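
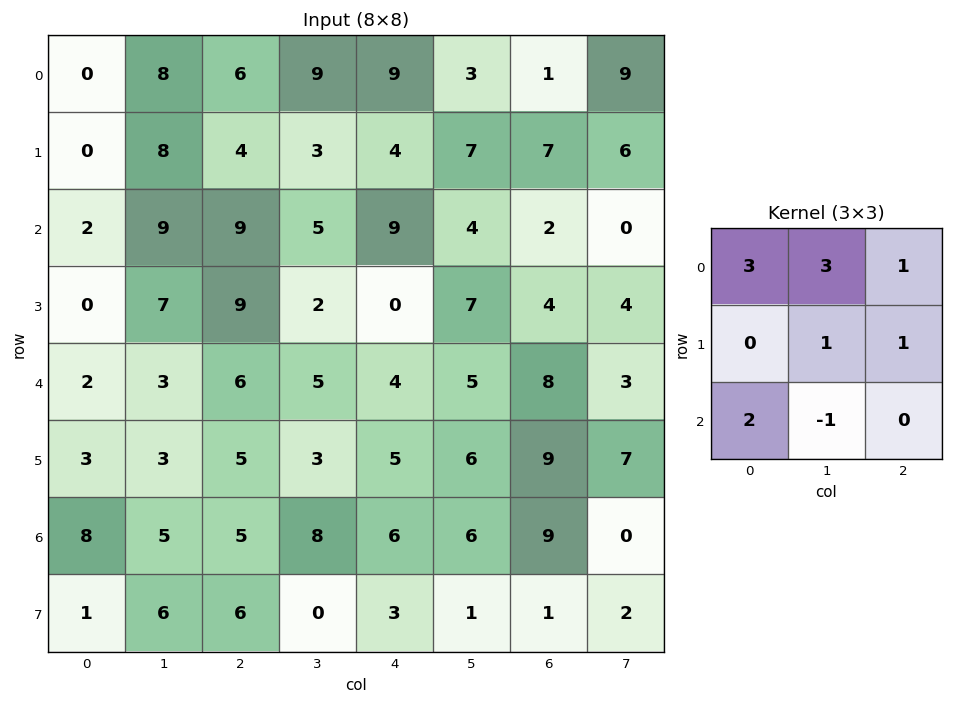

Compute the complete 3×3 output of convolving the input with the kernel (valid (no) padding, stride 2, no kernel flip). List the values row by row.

37 74 65
59 60 55
40 47 56

Output[0,0]: The receptive field on the input at this output position is [0 8 6 / 0 8 4 / 2 9 9]. Elementwise product with the kernel and sum: 0·3 + 8·3 + 6·1 + 8·1 + 4·1 + 2·2 + 9·-1.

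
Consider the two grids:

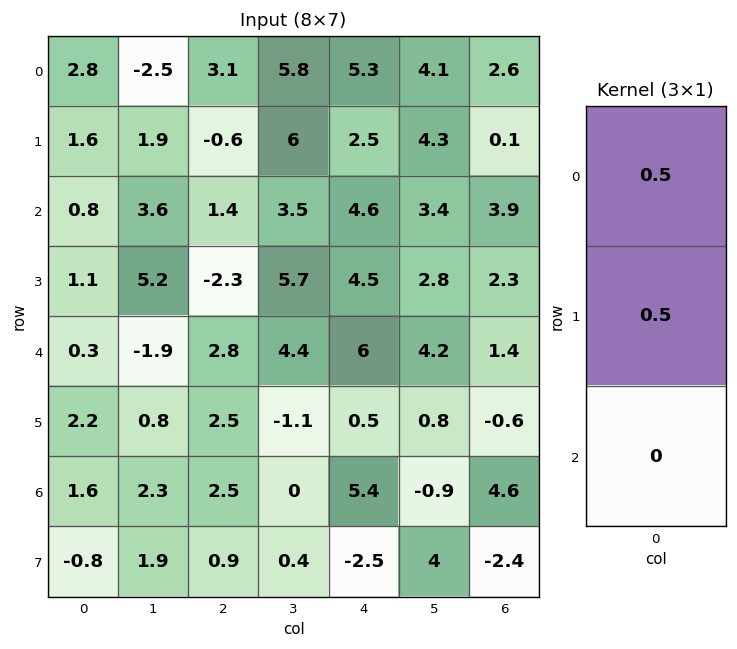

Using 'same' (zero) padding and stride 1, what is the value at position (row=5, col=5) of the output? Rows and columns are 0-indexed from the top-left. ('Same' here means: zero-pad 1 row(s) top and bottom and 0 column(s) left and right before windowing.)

The receptive field on the zero-padded input at this output position is [4.2 / 0.8 / -0.9]. Elementwise product with the kernel and sum: 4.2·0.5 + 0.8·0.5.

2.5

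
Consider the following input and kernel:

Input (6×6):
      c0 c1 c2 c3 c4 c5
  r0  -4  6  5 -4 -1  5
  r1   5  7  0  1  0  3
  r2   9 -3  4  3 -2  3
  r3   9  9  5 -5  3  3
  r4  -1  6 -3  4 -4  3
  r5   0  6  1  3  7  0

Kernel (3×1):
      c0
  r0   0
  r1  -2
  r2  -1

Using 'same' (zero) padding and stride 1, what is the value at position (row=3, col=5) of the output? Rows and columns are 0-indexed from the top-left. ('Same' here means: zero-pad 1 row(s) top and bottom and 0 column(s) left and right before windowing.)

-9

The receptive field on the zero-padded input at this output position is [3 / 3 / 3]. Elementwise product with the kernel and sum: 3·-2 + 3·-1.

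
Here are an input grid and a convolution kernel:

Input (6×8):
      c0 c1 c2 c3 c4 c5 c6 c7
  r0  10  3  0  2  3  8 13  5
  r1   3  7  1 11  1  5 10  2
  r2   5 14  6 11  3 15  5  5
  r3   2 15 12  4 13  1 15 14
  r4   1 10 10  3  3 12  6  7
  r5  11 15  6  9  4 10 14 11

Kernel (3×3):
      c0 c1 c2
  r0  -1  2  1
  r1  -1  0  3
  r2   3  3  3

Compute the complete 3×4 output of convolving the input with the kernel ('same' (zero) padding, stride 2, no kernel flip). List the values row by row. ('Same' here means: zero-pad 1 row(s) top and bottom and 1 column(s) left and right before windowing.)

Output[0,0]: The receptive field on the zero-padded input at this output position is [0 0 0 / 0 10 3 / 0 3 7]. Elementwise product with the kernel and sum: 0·-1 + 0·2 + 0·1 + 0·-1 + 3·3 + 0·3 + 3·3 + 7·3.
Output[0,1]: The receptive field on the zero-padded input at this output position is [0 0 0 / 3 0 2 / 7 1 11]. Elementwise product with the kernel and sum: 0·-1 + 0·2 + 0·1 + 3·-1 + 2·3 + 7·3 + 1·3 + 11·3.

39 60 73 58
106 118 84 107
127 102 125 157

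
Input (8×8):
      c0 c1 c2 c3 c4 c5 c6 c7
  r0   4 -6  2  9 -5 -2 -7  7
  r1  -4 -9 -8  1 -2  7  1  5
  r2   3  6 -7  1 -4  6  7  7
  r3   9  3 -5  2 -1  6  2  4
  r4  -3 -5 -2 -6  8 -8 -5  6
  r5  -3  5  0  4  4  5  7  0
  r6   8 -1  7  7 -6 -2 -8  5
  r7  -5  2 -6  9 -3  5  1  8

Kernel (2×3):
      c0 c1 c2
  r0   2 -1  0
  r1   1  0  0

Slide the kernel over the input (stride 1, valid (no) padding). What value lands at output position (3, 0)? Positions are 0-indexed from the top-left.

12

The receptive field on the input at this output position is [9 3 -5 / -3 -5 -2]. Elementwise product with the kernel and sum: 9·2 + 3·-1 + -3·1.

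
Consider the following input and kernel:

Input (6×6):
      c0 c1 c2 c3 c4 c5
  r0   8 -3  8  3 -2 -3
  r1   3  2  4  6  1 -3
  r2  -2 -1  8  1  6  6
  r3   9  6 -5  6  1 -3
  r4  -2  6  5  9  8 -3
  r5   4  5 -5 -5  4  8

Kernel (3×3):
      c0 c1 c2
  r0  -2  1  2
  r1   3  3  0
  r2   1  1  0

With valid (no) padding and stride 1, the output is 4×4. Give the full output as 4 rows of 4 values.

Output[0,0]: The receptive field on the input at this output position is [8 -3 8 / 3 2 4 / -2 -1 8]. Elementwise product with the kernel and sum: 8·-2 + -3·1 + 8·2 + 3·3 + 2·3 + -2·1 + -1·1.

9 45 22 14
10 34 28 11
68 26 14 54
-1 28 50 33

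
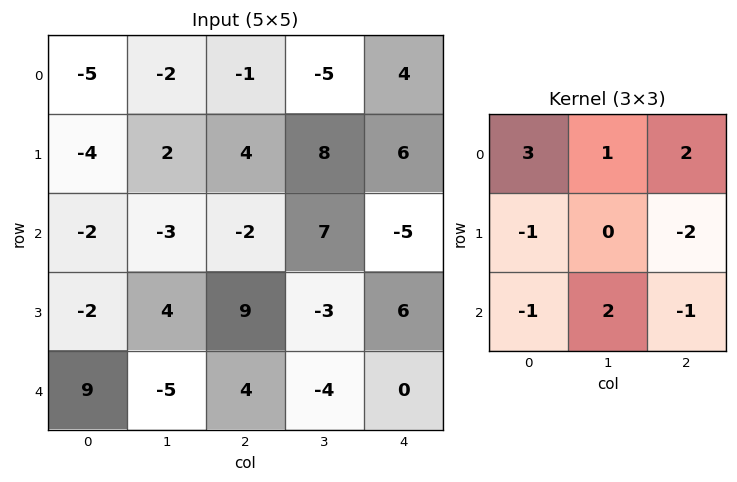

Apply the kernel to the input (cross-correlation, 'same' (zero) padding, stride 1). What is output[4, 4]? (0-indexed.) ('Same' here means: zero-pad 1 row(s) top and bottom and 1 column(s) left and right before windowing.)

1

The receptive field on the zero-padded input at this output position is [-3 6 0 / -4 0 0 / 0 0 0]. Elementwise product with the kernel and sum: -3·3 + 6·1 + 0·2 + -4·-1 + 0·-2 + 0·-1 + 0·2 + 0·-1.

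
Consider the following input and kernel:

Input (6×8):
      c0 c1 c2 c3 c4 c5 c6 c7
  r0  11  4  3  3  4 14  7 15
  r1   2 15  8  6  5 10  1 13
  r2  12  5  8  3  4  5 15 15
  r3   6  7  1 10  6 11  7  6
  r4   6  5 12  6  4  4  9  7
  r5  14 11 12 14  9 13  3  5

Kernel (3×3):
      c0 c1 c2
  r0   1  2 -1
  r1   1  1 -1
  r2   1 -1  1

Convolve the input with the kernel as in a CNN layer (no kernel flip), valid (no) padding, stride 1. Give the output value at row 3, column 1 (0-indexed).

The receptive field on the input at this output position is [7 1 10 / 5 12 6 / 11 12 14]. Elementwise product with the kernel and sum: 7·1 + 1·2 + 10·-1 + 5·1 + 12·1 + 6·-1 + 11·1 + 12·-1 + 14·1.

23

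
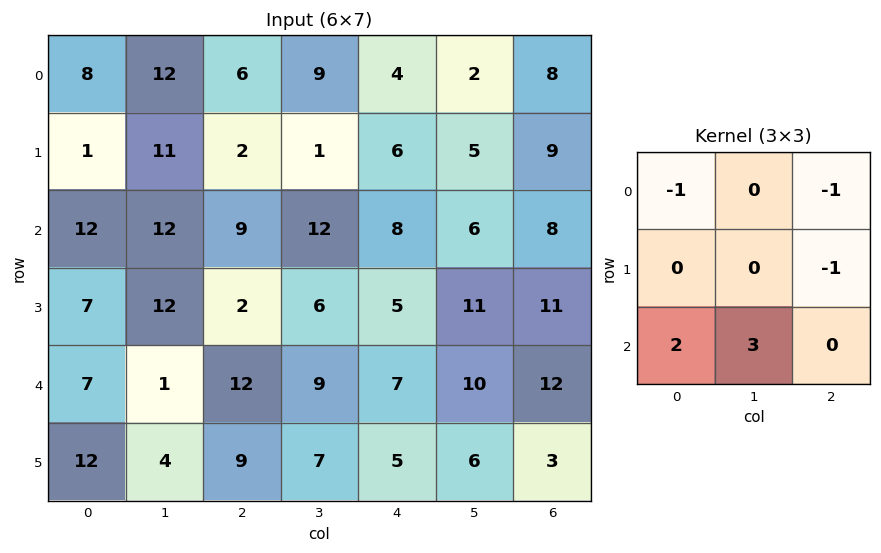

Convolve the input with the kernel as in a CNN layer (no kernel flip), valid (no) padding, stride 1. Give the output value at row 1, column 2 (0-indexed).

The receptive field on the input at this output position is [2 1 6 / 9 12 8 / 2 6 5]. Elementwise product with the kernel and sum: 2·-1 + 6·-1 + 8·-1 + 2·2 + 6·3.

6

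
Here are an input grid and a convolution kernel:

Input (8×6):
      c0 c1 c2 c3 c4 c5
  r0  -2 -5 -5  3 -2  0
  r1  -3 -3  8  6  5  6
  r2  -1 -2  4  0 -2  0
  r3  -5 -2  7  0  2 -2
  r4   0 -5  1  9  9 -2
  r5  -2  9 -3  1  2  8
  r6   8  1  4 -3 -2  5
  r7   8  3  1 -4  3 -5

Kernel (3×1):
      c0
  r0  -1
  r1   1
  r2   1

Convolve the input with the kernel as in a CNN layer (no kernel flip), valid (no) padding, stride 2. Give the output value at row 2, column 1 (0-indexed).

The receptive field on the input at this output position is [1 / -3 / 4]. Elementwise product with the kernel and sum: 1·-1 + -3·1 + 4·1.

0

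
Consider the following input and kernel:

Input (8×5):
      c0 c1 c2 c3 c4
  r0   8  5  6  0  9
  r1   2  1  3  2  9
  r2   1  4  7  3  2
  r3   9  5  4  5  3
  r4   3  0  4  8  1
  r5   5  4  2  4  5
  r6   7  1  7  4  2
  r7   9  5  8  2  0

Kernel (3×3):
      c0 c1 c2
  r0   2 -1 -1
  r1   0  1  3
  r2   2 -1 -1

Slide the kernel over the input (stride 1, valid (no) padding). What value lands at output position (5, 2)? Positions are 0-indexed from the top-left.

19

The receptive field on the input at this output position is [2 4 5 / 7 4 2 / 8 2 0]. Elementwise product with the kernel and sum: 2·2 + 4·-1 + 5·-1 + 4·1 + 2·3 + 8·2 + 2·-1 + 0·-1.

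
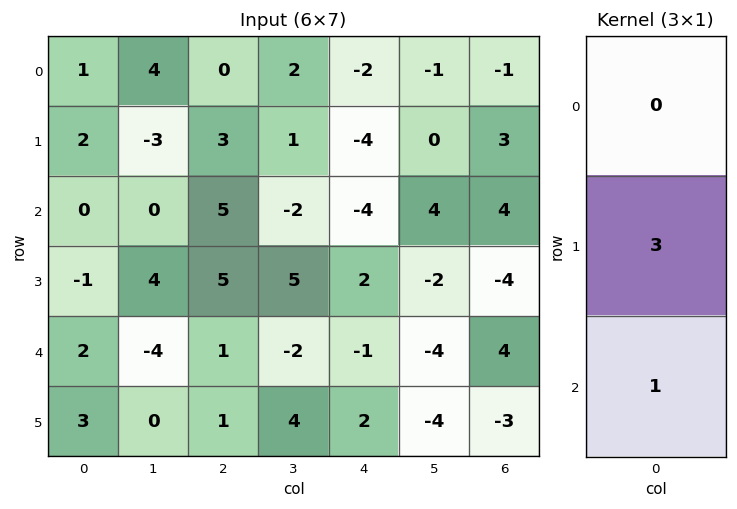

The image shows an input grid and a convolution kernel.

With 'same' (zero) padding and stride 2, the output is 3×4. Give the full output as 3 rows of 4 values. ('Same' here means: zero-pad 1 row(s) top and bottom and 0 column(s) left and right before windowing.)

5 3 -10 0
-1 20 -10 8
9 4 -1 9

Output[0,0]: The receptive field on the zero-padded input at this output position is [0 / 1 / 2]. Elementwise product with the kernel and sum: 1·3 + 2·1.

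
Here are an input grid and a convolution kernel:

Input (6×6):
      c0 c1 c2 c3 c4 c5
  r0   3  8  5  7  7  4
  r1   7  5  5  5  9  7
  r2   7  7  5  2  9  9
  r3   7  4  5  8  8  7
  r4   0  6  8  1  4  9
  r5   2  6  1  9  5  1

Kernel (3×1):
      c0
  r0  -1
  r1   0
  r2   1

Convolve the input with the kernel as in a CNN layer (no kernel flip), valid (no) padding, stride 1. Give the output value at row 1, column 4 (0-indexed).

-1

The receptive field on the input at this output position is [9 / 9 / 8]. Elementwise product with the kernel and sum: 9·-1 + 8·1.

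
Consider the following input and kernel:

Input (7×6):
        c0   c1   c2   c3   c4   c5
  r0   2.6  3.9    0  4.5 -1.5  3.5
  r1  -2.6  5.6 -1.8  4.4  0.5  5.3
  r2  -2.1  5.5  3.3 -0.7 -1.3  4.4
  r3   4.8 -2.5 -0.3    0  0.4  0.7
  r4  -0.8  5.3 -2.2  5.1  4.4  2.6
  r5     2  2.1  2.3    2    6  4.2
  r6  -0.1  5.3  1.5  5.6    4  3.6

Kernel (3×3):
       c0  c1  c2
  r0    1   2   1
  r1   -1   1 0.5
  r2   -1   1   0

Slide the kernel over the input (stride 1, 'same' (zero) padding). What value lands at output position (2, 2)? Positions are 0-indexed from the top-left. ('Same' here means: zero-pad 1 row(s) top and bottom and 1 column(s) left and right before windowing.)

6.05

The receptive field on the zero-padded input at this output position is [5.6 -1.8 4.4 / 5.5 3.3 -0.7 / -2.5 -0.3 0]. Elementwise product with the kernel and sum: 5.6·1 + -1.8·2 + 4.4·1 + 5.5·-1 + 3.3·1 + -0.7·0.5 + -2.5·-1 + -0.3·1.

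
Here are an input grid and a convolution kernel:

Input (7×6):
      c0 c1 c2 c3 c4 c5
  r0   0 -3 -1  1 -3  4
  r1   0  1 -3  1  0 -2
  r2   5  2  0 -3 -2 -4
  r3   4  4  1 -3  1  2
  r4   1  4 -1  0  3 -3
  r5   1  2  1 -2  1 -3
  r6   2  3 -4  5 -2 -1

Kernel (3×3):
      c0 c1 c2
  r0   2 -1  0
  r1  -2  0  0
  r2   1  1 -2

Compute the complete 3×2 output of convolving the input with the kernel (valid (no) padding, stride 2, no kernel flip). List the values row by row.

10 4
7 -6
9 1

Output[0,0]: The receptive field on the input at this output position is [0 -3 -1 / 0 1 -3 / 5 2 0]. Elementwise product with the kernel and sum: 0·2 + -3·-1 + 0·-2 + 5·1 + 2·1 + 0·-2.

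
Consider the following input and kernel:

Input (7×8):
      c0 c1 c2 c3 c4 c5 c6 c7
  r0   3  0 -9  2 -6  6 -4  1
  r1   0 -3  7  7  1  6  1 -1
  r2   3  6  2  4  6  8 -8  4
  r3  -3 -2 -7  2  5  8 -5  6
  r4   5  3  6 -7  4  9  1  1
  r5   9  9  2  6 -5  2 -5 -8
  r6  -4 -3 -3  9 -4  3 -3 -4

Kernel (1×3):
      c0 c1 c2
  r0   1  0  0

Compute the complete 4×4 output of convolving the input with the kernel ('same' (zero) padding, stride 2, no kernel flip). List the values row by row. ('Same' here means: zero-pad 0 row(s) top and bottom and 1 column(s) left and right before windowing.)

0 0 2 6
0 6 4 8
0 3 -7 9
0 -3 9 3

Output[0,0]: The receptive field on the zero-padded input at this output position is [0 3 0]. Elementwise product with the kernel and sum: 0·1.
Output[0,1]: The receptive field on the zero-padded input at this output position is [0 -9 2]. Elementwise product with the kernel and sum: 0·1.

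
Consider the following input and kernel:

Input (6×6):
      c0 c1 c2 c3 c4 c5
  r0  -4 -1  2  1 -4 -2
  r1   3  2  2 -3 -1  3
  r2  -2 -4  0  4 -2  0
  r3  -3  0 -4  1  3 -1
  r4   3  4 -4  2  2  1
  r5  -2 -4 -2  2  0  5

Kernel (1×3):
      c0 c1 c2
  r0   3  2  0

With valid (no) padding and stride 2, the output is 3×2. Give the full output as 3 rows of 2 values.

-14 8
-14 8
17 -8

Output[0,0]: The receptive field on the input at this output position is [-4 -1 2]. Elementwise product with the kernel and sum: -4·3 + -1·2.
Output[0,1]: The receptive field on the input at this output position is [2 1 -4]. Elementwise product with the kernel and sum: 2·3 + 1·2.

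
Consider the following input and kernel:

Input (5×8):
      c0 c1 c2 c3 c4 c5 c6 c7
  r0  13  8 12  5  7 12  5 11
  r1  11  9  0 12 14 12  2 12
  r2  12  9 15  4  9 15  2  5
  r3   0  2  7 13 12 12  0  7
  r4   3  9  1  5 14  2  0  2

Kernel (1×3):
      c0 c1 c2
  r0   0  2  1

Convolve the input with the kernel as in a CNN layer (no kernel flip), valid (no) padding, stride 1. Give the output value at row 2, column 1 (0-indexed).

The receptive field on the input at this output position is [9 15 4]. Elementwise product with the kernel and sum: 15·2 + 4·1.

34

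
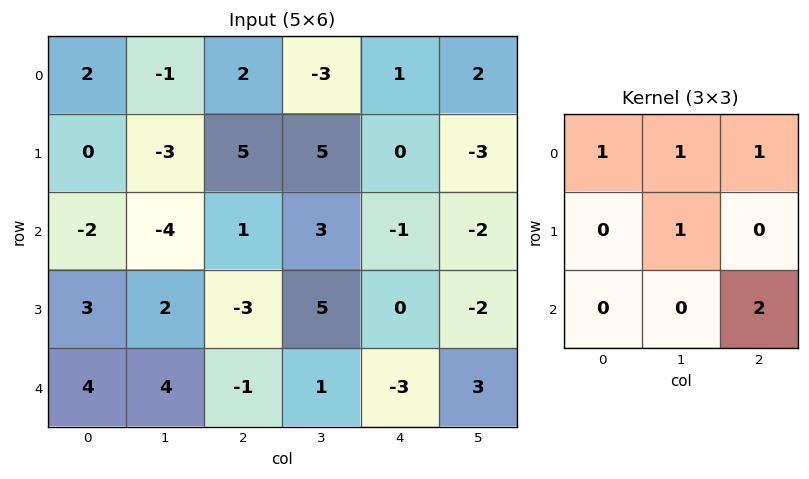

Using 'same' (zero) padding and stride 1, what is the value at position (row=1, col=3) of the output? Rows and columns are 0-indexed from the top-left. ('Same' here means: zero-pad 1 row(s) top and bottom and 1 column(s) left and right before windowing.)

The receptive field on the zero-padded input at this output position is [2 -3 1 / 5 5 0 / 1 3 -1]. Elementwise product with the kernel and sum: 2·1 + -3·1 + 1·1 + 5·1 + -1·2.

3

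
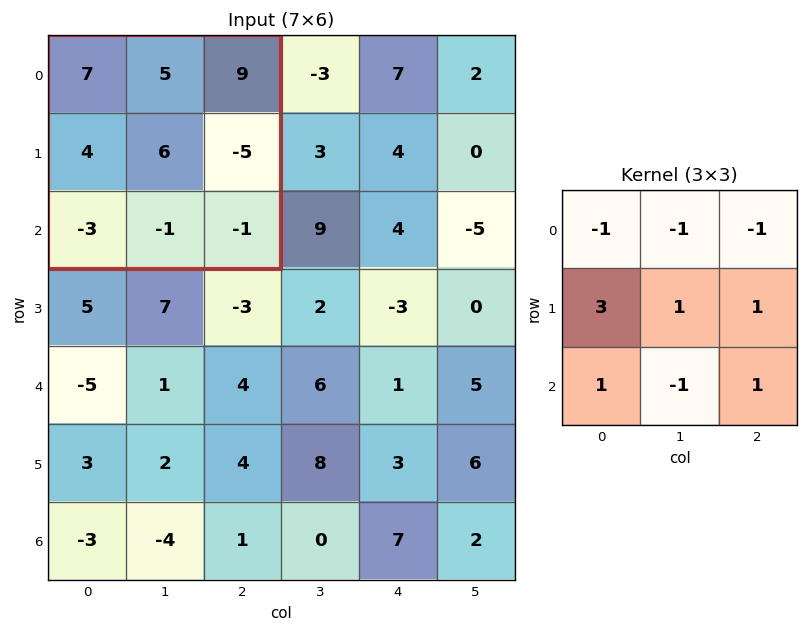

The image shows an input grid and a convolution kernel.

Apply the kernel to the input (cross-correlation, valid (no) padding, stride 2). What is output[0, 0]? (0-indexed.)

The receptive field on the input at this output position is [7 5 9 / 4 6 -5 / -3 -1 -1]. Elementwise product with the kernel and sum: 7·-1 + 5·-1 + 9·-1 + 4·3 + 6·1 + -5·1 + -3·1 + -1·-1 + -1·1.

-11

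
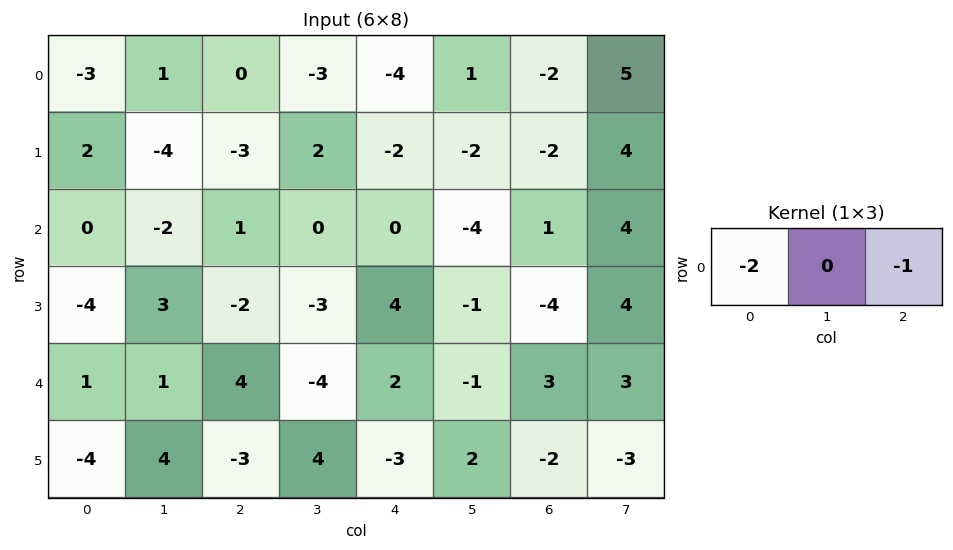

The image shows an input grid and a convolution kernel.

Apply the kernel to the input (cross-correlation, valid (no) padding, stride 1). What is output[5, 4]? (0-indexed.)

The receptive field on the input at this output position is [-3 2 -2]. Elementwise product with the kernel and sum: -3·-2 + -2·-1.

8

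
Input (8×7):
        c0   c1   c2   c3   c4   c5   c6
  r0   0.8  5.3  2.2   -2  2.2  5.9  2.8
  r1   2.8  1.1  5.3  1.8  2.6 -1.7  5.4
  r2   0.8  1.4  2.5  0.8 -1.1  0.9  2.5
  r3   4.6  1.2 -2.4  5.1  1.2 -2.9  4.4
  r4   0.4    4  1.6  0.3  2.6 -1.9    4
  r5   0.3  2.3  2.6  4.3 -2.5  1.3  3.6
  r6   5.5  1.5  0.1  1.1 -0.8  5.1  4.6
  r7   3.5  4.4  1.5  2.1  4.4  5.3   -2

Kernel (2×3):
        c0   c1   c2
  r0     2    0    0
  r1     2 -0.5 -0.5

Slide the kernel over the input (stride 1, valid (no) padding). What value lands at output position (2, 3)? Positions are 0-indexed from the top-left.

12.65

The receptive field on the input at this output position is [0.8 -1.1 0.9 / 5.1 1.2 -2.9]. Elementwise product with the kernel and sum: 0.8·2 + 5.1·2 + 1.2·-0.5 + -2.9·-0.5.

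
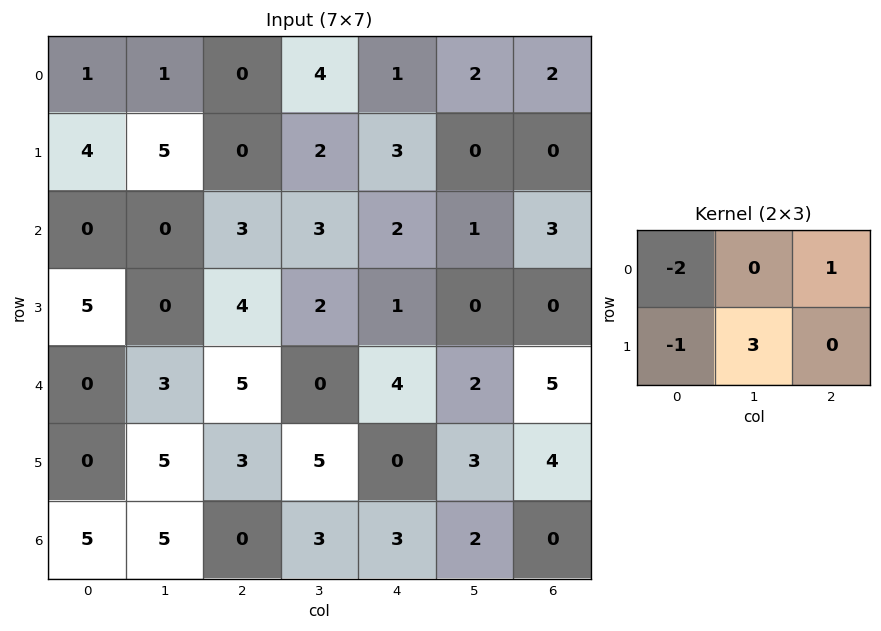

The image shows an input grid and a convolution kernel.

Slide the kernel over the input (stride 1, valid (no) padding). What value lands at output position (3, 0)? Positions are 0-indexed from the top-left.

The receptive field on the input at this output position is [5 0 4 / 0 3 5]. Elementwise product with the kernel and sum: 5·-2 + 4·1 + 0·-1 + 3·3.

3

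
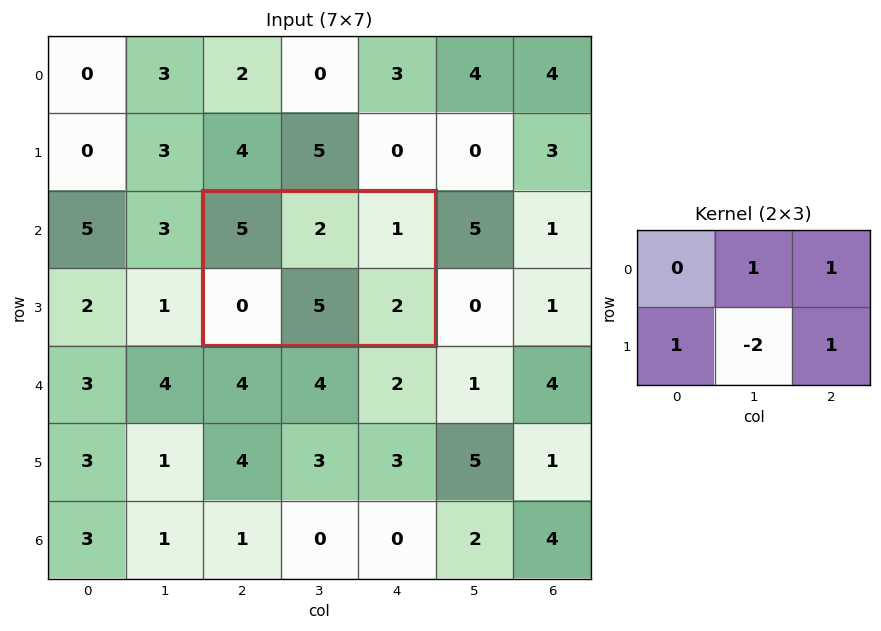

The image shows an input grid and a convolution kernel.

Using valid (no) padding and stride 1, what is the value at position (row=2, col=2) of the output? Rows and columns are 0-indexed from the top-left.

The receptive field on the input at this output position is [5 2 1 / 0 5 2]. Elementwise product with the kernel and sum: 2·1 + 1·1 + 0·1 + 5·-2 + 2·1.

-5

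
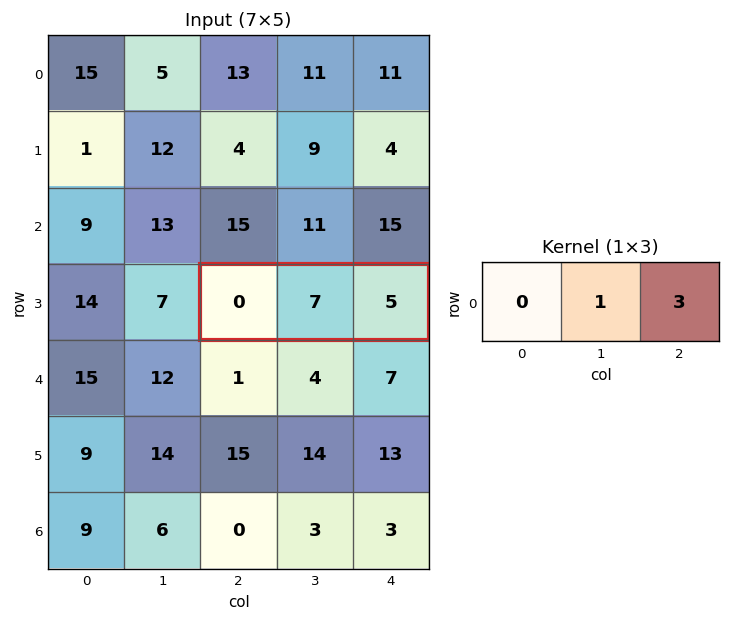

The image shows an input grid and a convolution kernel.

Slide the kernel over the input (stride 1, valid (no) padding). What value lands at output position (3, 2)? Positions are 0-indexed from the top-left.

The receptive field on the input at this output position is [0 7 5]. Elementwise product with the kernel and sum: 7·1 + 5·3.

22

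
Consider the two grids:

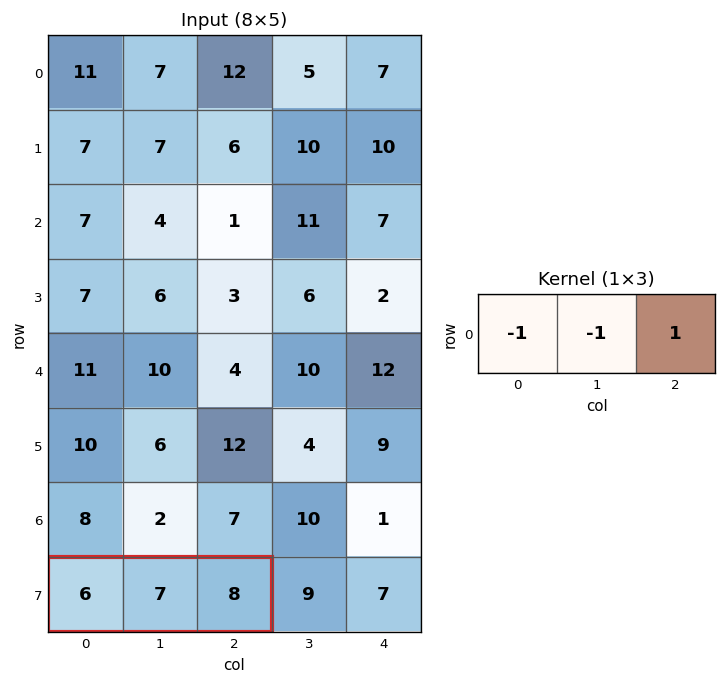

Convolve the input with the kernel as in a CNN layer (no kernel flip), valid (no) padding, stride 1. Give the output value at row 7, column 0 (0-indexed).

The receptive field on the input at this output position is [6 7 8]. Elementwise product with the kernel and sum: 6·-1 + 7·-1 + 8·1.

-5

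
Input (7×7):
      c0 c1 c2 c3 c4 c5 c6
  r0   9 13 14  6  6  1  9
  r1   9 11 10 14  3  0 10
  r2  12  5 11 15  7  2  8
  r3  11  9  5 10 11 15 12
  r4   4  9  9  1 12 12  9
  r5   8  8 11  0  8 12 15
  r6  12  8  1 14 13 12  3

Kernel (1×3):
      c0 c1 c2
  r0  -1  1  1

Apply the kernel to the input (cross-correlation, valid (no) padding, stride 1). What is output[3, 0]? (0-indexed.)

3

The receptive field on the input at this output position is [11 9 5]. Elementwise product with the kernel and sum: 11·-1 + 9·1 + 5·1.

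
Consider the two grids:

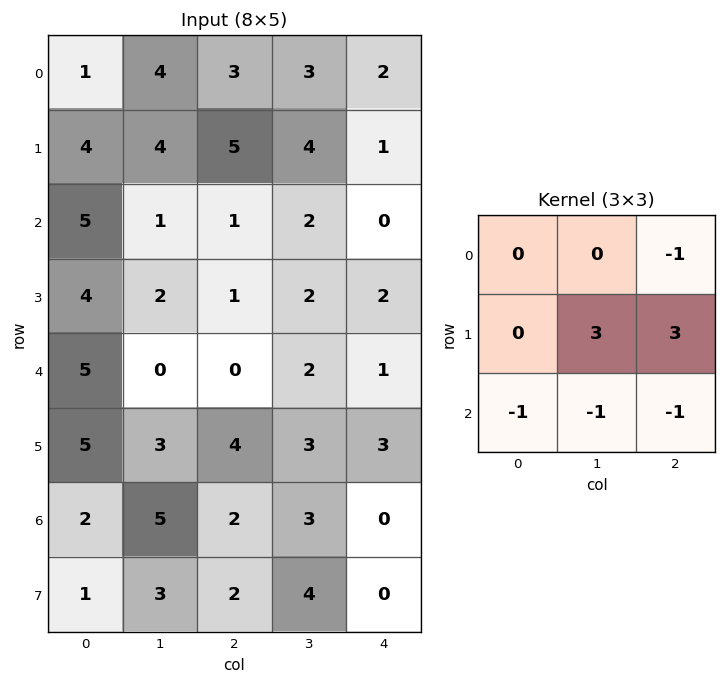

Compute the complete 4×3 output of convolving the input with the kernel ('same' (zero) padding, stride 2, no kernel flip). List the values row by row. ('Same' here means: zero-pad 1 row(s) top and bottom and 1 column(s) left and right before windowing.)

7 5 1
8 0 -4
5 -6 -3
14 3 -4

Output[0,0]: The receptive field on the zero-padded input at this output position is [0 0 0 / 0 1 4 / 0 4 4]. Elementwise product with the kernel and sum: 0·-1 + 1·3 + 4·3 + 0·-1 + 4·-1 + 4·-1.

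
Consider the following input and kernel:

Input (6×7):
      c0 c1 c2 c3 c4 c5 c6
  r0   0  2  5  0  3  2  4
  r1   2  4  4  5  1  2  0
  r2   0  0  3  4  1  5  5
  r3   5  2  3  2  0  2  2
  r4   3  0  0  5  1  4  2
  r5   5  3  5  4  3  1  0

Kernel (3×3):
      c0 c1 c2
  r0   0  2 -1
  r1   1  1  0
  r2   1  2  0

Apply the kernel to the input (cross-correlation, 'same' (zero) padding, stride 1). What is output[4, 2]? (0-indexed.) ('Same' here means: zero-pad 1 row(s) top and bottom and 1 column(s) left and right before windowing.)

17

The receptive field on the zero-padded input at this output position is [2 3 2 / 0 0 5 / 3 5 4]. Elementwise product with the kernel and sum: 3·2 + 2·-1 + 0·1 + 0·1 + 3·1 + 5·2.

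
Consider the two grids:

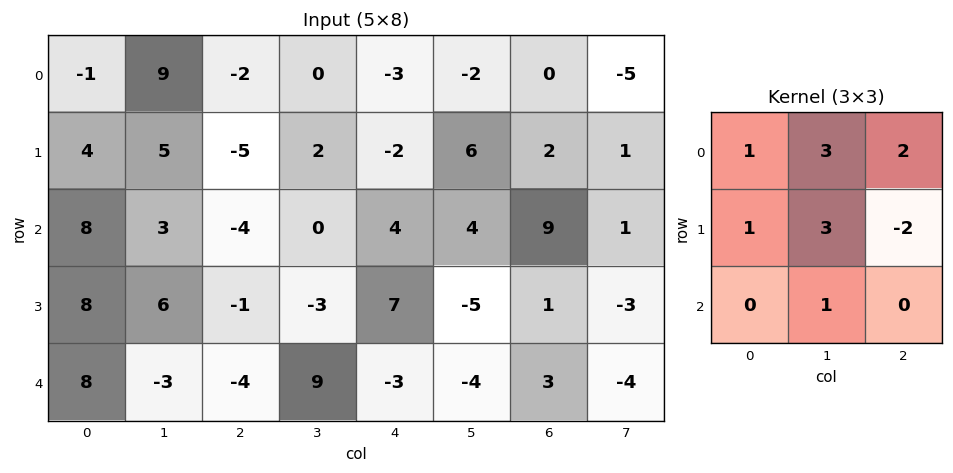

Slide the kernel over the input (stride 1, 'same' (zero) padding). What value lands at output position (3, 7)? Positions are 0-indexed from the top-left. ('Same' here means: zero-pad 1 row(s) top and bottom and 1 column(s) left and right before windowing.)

0

The receptive field on the zero-padded input at this output position is [9 1 0 / 1 -3 0 / 3 -4 0]. Elementwise product with the kernel and sum: 9·1 + 1·3 + 0·2 + 1·1 + -3·3 + 0·-2 + -4·1.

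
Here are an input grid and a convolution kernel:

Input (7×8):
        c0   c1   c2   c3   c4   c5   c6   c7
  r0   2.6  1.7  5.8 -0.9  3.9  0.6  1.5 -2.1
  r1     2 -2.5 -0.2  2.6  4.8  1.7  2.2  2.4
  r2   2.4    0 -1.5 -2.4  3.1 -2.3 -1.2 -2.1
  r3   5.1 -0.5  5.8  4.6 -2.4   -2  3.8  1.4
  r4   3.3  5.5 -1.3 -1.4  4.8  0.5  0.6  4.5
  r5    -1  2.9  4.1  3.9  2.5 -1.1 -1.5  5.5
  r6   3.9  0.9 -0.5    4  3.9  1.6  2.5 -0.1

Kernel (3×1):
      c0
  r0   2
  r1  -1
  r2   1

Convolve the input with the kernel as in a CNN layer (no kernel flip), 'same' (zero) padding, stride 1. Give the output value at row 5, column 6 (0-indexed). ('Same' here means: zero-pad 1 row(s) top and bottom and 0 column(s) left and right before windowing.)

The receptive field on the zero-padded input at this output position is [0.6 / -1.5 / 2.5]. Elementwise product with the kernel and sum: 0.6·2 + -1.5·-1 + 2.5·1.

5.2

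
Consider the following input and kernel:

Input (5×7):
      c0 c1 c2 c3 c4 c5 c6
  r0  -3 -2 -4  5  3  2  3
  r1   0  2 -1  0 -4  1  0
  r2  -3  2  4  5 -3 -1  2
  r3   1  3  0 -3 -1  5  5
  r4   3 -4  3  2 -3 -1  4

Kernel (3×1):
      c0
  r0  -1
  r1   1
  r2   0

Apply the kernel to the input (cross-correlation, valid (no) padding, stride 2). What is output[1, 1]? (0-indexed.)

-4

The receptive field on the input at this output position is [4 / 0 / 3]. Elementwise product with the kernel and sum: 4·-1 + 0·1.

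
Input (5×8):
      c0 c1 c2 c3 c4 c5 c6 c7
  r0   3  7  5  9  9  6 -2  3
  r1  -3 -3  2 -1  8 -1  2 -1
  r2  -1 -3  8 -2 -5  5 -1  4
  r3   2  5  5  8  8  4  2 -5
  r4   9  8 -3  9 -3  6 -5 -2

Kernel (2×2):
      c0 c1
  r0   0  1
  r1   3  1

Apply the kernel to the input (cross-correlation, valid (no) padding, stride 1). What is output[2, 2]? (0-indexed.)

21

The receptive field on the input at this output position is [8 -2 / 5 8]. Elementwise product with the kernel and sum: -2·1 + 5·3 + 8·1.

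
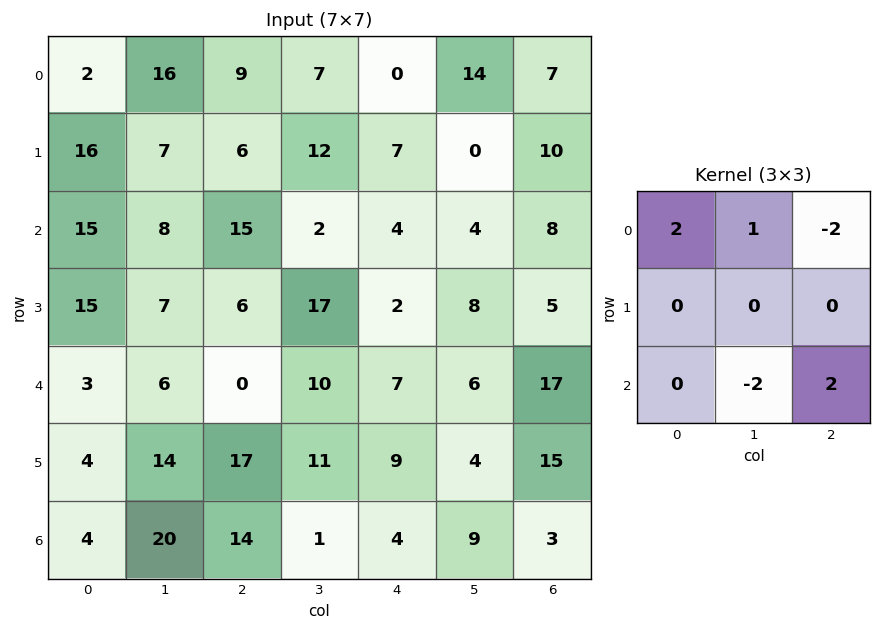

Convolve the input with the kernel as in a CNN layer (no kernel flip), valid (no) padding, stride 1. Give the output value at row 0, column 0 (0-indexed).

The receptive field on the input at this output position is [2 16 9 / 16 7 6 / 15 8 15]. Elementwise product with the kernel and sum: 2·2 + 16·1 + 9·-2 + 8·-2 + 15·2.

16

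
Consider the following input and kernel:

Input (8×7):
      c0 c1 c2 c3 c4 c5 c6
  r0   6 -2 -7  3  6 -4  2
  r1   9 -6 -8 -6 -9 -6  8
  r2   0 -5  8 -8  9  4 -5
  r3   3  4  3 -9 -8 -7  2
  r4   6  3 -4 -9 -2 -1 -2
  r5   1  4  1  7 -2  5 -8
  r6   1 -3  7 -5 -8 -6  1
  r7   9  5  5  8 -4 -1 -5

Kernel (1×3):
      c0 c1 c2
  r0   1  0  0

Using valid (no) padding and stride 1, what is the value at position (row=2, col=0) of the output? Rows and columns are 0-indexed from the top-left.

0

The receptive field on the input at this output position is [0 -5 8]. Elementwise product with the kernel and sum: 0·1.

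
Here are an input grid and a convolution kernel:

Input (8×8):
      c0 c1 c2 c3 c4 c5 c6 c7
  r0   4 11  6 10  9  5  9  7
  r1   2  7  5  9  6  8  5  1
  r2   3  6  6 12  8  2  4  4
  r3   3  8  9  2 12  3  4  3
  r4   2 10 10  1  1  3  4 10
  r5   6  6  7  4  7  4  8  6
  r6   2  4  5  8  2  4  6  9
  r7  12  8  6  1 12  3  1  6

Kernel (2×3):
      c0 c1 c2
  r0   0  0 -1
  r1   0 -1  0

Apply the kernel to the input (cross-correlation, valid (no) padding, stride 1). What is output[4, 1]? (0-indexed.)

-8

The receptive field on the input at this output position is [10 10 1 / 6 7 4]. Elementwise product with the kernel and sum: 1·-1 + 7·-1.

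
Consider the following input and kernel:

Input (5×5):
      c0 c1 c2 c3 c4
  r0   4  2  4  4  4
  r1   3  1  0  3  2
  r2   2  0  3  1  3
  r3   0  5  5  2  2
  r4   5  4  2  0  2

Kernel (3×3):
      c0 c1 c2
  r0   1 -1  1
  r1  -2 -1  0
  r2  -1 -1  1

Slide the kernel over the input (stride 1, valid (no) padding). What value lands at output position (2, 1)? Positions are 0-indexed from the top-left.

The receptive field on the input at this output position is [0 3 1 / 5 5 2 / 4 2 0]. Elementwise product with the kernel and sum: 0·1 + 3·-1 + 1·1 + 5·-2 + 5·-1 + 4·-1 + 2·-1 + 0·1.

-23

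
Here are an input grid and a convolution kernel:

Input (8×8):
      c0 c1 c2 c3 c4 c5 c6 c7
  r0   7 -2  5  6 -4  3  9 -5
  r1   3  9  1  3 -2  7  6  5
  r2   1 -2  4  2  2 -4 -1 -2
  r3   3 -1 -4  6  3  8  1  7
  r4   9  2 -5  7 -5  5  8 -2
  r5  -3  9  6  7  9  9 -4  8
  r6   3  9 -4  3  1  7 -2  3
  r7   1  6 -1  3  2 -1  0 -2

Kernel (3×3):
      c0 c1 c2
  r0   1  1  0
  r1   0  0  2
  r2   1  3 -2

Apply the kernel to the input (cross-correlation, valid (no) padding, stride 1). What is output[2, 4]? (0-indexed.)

The receptive field on the input at this output position is [2 -4 -1 / 3 8 1 / -5 5 8]. Elementwise product with the kernel and sum: 2·1 + -4·1 + 1·2 + -5·1 + 5·3 + 8·-2.

-6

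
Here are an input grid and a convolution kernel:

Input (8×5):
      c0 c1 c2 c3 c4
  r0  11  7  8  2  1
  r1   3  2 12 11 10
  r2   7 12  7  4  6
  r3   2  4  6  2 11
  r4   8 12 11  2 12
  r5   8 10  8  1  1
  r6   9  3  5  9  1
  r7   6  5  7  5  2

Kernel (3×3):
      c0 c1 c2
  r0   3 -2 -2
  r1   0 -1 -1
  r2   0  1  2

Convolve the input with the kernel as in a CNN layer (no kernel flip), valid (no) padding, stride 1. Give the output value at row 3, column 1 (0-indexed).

The receptive field on the input at this output position is [4 6 2 / 12 11 2 / 10 8 1]. Elementwise product with the kernel and sum: 4·3 + 6·-2 + 2·-2 + 11·-1 + 2·-1 + 8·1 + 1·2.

-7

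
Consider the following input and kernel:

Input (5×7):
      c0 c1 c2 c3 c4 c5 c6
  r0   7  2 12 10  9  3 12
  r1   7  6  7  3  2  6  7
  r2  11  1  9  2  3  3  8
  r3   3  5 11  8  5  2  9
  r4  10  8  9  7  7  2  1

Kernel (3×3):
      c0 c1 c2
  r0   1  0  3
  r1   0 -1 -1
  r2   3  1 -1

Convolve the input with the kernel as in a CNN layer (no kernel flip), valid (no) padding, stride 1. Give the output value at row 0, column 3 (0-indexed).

The receptive field on the input at this output position is [10 9 3 / 3 2 6 / 2 3 3]. Elementwise product with the kernel and sum: 10·1 + 3·3 + 2·-1 + 6·-1 + 2·3 + 3·1 + 3·-1.

17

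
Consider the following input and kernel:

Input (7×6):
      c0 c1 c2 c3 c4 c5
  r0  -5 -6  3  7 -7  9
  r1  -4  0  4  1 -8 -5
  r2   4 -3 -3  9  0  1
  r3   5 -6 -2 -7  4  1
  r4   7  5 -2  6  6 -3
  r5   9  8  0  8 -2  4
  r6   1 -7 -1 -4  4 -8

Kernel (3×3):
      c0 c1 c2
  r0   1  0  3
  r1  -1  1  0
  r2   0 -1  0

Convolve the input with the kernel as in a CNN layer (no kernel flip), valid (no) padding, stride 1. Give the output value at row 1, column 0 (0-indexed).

7

The receptive field on the input at this output position is [-4 0 4 / 4 -3 -3 / 5 -6 -2]. Elementwise product with the kernel and sum: -4·1 + 4·3 + 4·-1 + -3·1 + -6·-1.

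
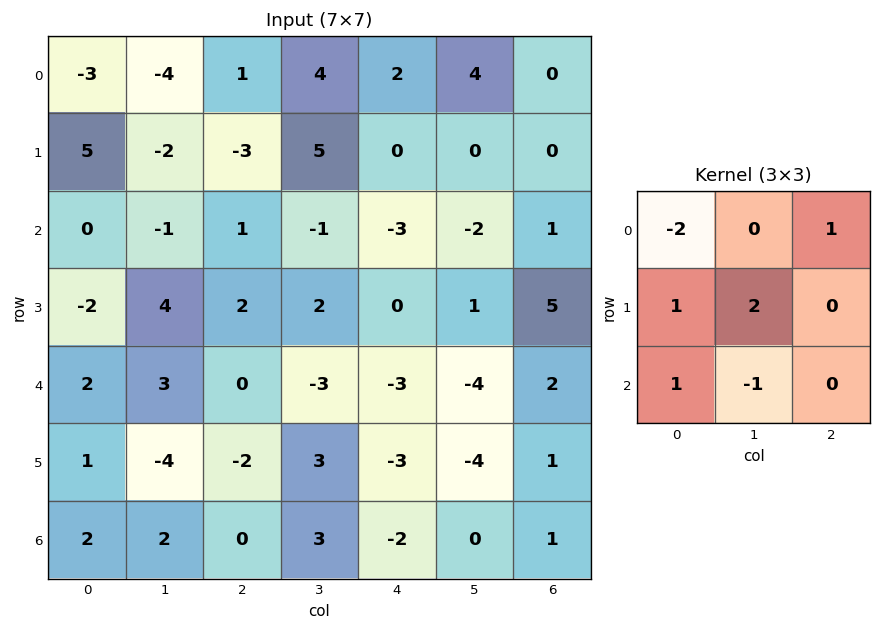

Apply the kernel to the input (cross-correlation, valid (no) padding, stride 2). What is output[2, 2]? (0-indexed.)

The receptive field on the input at this output position is [-3 -4 2 / -3 -4 1 / -2 0 1]. Elementwise product with the kernel and sum: -3·-2 + 2·1 + -3·1 + -4·2 + -2·1 + 0·-1.

-5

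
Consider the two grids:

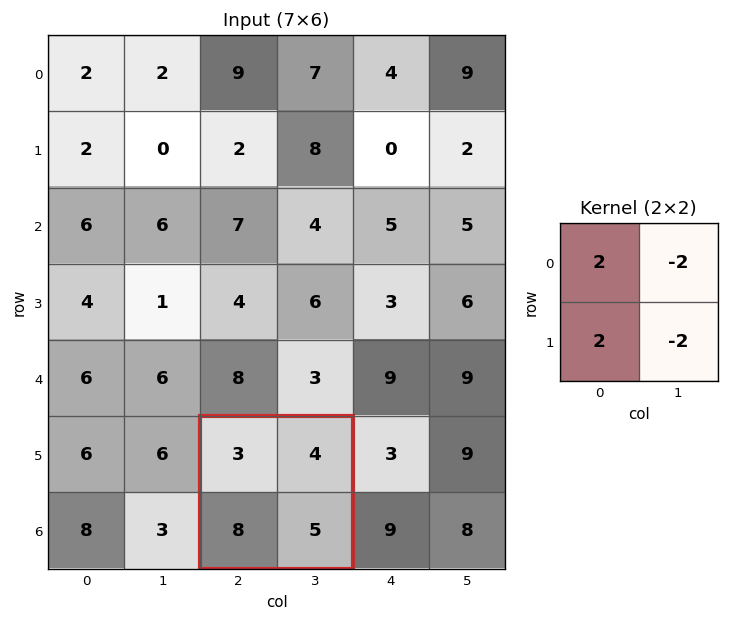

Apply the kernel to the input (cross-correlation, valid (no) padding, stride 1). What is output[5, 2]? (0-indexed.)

4

The receptive field on the input at this output position is [3 4 / 8 5]. Elementwise product with the kernel and sum: 3·2 + 4·-2 + 8·2 + 5·-2.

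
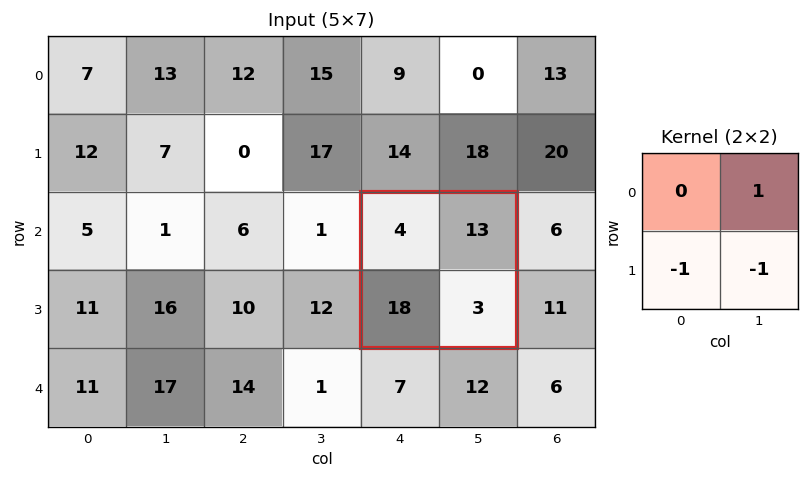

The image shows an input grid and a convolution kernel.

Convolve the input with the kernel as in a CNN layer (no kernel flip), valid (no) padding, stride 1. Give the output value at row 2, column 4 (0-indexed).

The receptive field on the input at this output position is [4 13 / 18 3]. Elementwise product with the kernel and sum: 13·1 + 18·-1 + 3·-1.

-8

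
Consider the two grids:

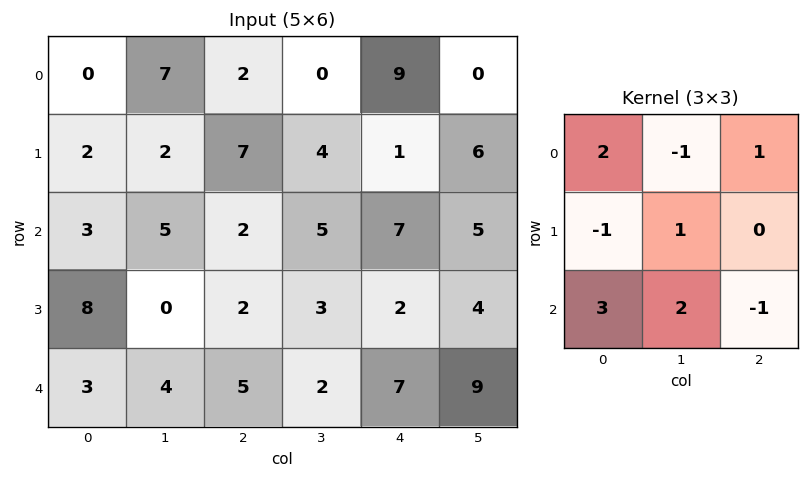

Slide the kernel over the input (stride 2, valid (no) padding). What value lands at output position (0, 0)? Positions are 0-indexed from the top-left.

12

The receptive field on the input at this output position is [0 7 2 / 2 2 7 / 3 5 2]. Elementwise product with the kernel and sum: 0·2 + 7·-1 + 2·1 + 2·-1 + 2·1 + 3·3 + 5·2 + 2·-1.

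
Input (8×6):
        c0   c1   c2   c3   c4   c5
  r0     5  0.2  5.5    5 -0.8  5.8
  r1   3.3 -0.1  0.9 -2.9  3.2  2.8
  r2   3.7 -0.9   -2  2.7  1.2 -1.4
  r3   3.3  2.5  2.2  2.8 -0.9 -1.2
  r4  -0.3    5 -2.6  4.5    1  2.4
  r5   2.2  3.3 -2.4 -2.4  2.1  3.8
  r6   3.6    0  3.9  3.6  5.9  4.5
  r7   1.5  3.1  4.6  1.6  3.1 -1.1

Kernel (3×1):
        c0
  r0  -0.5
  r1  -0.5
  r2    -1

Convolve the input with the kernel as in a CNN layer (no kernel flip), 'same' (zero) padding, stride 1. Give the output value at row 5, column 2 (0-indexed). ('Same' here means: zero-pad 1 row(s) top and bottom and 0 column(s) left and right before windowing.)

-1.4

The receptive field on the zero-padded input at this output position is [-2.6 / -2.4 / 3.9]. Elementwise product with the kernel and sum: -2.6·-0.5 + -2.4·-0.5 + 3.9·-1.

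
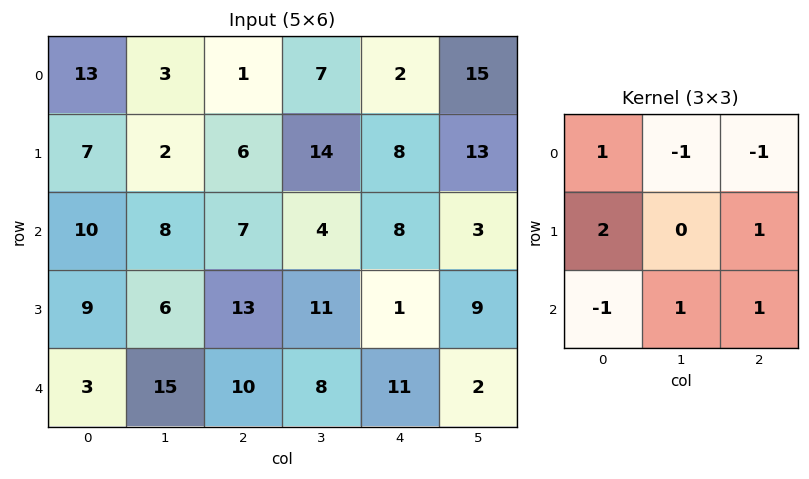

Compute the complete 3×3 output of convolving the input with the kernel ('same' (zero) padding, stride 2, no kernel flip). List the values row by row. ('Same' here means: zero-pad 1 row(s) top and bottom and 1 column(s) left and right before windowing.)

12 31 36
14 20 3
0 20 19

Output[0,0]: The receptive field on the zero-padded input at this output position is [0 0 0 / 0 13 3 / 0 7 2]. Elementwise product with the kernel and sum: 0·1 + 0·-1 + 0·-1 + 0·2 + 3·1 + 0·-1 + 7·1 + 2·1.
Output[0,1]: The receptive field on the zero-padded input at this output position is [0 0 0 / 3 1 7 / 2 6 14]. Elementwise product with the kernel and sum: 0·1 + 0·-1 + 0·-1 + 3·2 + 7·1 + 2·-1 + 6·1 + 14·1.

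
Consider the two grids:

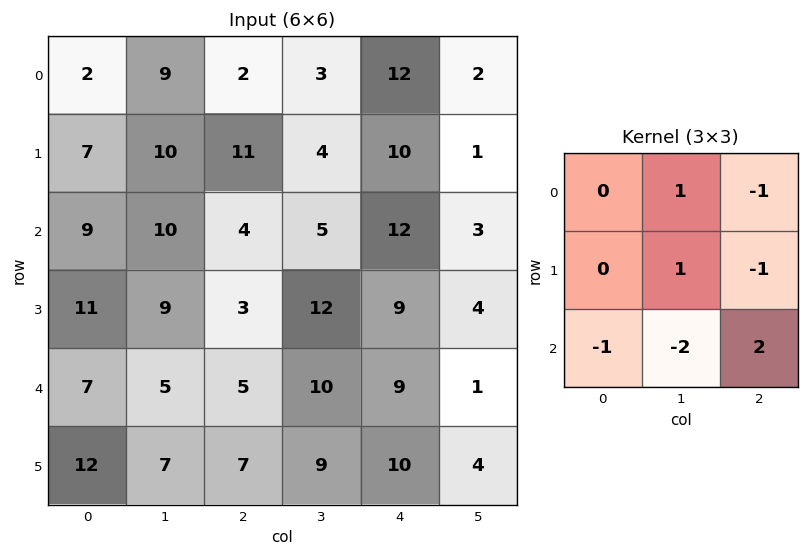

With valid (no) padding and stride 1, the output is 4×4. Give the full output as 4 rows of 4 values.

Output[0,0]: The receptive field on the input at this output position is [2 9 2 / 7 10 11 / 9 10 4]. Elementwise product with the kernel and sum: 9·1 + 2·-1 + 10·1 + 11·-1 + 9·-1 + 10·-2 + 4·2.
Output[0,1]: The receptive field on the input at this output position is [9 2 3 / 10 11 4 / 10 4 5]. Elementwise product with the kernel and sum: 2·1 + 3·-1 + 11·1 + 4·-1 + 10·-1 + 4·-2 + 5·2.

-15 -2 -5 -4
-18 15 -22 -4
5 -5 -11 -12
-6 -17 -1 -8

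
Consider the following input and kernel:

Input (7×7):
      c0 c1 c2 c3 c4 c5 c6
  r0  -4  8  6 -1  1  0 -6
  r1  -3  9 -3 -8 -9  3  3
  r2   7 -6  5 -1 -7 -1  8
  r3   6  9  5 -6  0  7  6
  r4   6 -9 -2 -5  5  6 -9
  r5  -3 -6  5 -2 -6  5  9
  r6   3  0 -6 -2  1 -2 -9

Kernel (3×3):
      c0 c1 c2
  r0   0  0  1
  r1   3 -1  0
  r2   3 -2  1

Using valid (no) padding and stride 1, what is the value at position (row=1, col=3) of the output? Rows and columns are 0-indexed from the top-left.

-4

The receptive field on the input at this output position is [-8 -9 3 / -1 -7 -1 / -6 0 7]. Elementwise product with the kernel and sum: 3·1 + -1·3 + -7·-1 + -6·3 + 0·-2 + 7·1.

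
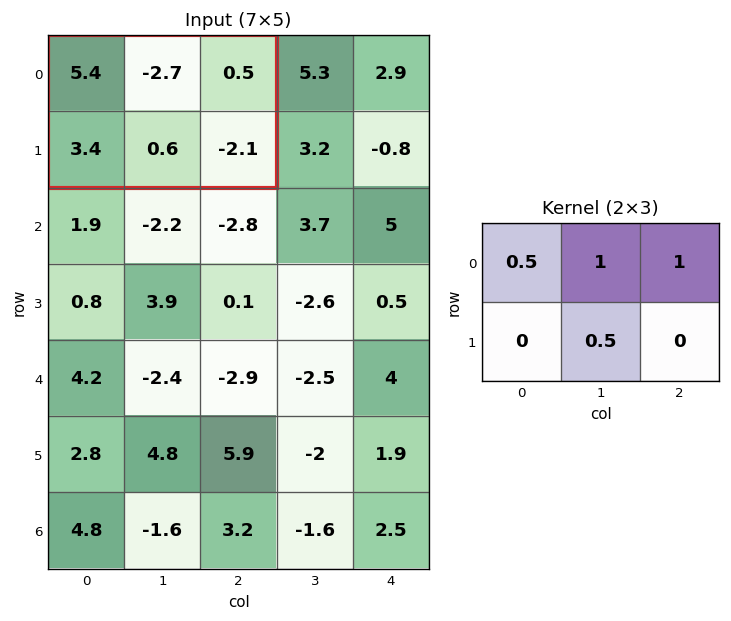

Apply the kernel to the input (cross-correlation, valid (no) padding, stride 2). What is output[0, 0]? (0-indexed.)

The receptive field on the input at this output position is [5.4 -2.7 0.5 / 3.4 0.6 -2.1]. Elementwise product with the kernel and sum: 5.4·0.5 + -2.7·1 + 0.5·1 + 0.6·0.5.

0.8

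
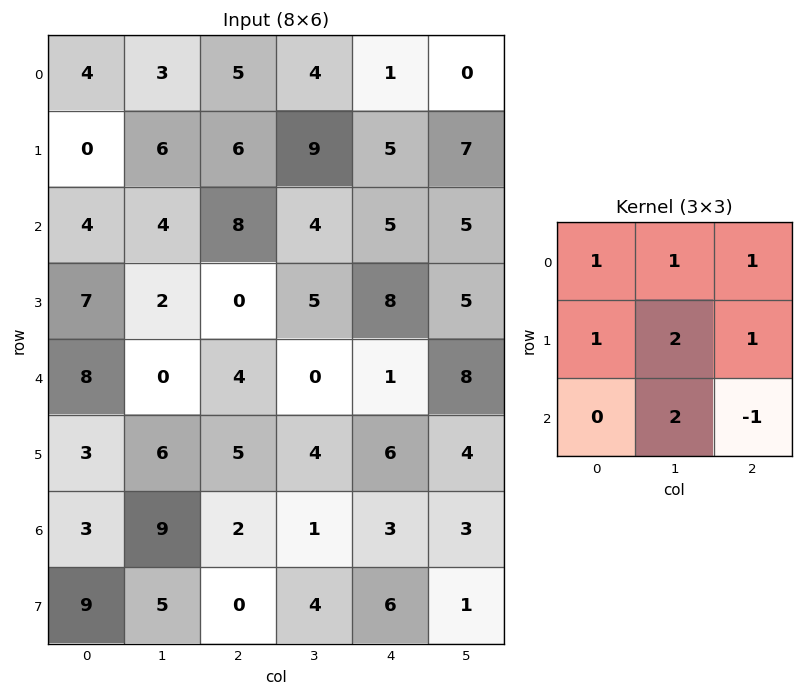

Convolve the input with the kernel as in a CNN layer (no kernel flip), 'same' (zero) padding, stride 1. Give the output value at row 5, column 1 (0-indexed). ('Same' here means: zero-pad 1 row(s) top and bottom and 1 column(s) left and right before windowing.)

The receptive field on the zero-padded input at this output position is [8 0 4 / 3 6 5 / 3 9 2]. Elementwise product with the kernel and sum: 8·1 + 0·1 + 4·1 + 3·1 + 6·2 + 5·1 + 9·2 + 2·-1.

48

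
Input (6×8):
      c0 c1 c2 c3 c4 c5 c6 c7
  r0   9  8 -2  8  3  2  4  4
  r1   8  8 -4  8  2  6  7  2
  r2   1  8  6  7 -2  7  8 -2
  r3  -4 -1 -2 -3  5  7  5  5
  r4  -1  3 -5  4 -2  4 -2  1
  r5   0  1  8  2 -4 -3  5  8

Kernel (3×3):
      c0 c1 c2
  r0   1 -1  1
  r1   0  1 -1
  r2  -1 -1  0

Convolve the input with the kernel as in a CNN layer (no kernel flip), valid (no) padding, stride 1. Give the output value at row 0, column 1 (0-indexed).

-8

The receptive field on the input at this output position is [8 -2 8 / 8 -4 8 / 8 6 7]. Elementwise product with the kernel and sum: 8·1 + -2·-1 + 8·1 + -4·1 + 8·-1 + 8·-1 + 6·-1.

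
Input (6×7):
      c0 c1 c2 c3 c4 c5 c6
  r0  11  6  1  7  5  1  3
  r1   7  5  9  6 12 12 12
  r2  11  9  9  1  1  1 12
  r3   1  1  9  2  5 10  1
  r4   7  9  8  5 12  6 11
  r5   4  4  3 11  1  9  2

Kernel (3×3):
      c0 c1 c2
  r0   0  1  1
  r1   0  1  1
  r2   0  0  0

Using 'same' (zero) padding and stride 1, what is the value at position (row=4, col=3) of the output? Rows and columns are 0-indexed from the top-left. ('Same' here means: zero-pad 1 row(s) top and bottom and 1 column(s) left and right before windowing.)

The receptive field on the zero-padded input at this output position is [9 2 5 / 8 5 12 / 3 11 1]. Elementwise product with the kernel and sum: 2·1 + 5·1 + 5·1 + 12·1.

24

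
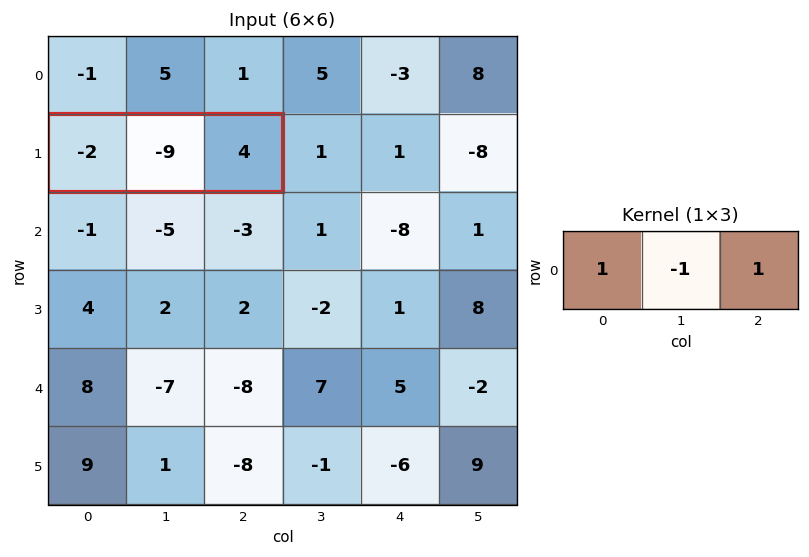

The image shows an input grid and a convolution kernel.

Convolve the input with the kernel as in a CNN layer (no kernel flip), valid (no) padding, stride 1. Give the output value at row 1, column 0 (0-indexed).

The receptive field on the input at this output position is [-2 -9 4]. Elementwise product with the kernel and sum: -2·1 + -9·-1 + 4·1.

11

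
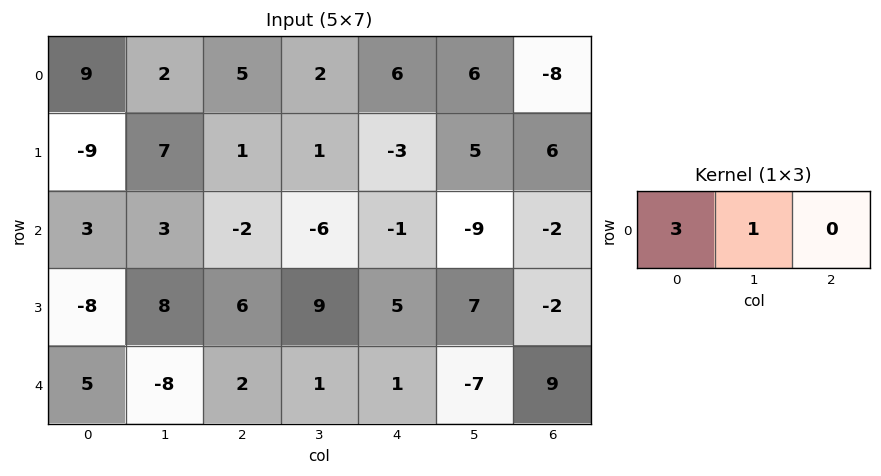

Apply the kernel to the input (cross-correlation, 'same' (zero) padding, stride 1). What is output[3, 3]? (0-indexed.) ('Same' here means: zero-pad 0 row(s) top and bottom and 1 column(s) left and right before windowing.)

27

The receptive field on the zero-padded input at this output position is [6 9 5]. Elementwise product with the kernel and sum: 6·3 + 9·1.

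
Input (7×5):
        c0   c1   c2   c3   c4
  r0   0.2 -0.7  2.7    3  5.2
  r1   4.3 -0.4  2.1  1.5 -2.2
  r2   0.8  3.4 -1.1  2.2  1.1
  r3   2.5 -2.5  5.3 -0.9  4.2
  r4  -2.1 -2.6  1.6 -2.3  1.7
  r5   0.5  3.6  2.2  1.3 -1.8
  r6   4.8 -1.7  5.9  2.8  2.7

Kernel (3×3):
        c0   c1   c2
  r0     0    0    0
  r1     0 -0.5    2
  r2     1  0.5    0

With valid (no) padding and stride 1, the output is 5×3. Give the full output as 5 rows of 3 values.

6.9 4.8 -5.15
-2.65 5.1 5.95
8.45 -6.25 9.3
6.8 -0.7 7.4
6.55 2.75 3.05

Output[0,0]: The receptive field on the input at this output position is [0.2 -0.7 2.7 / 4.3 -0.4 2.1 / 0.8 3.4 -1.1]. Elementwise product with the kernel and sum: -0.4·-0.5 + 2.1·2 + 0.8·1 + 3.4·0.5.
Output[0,1]: The receptive field on the input at this output position is [-0.7 2.7 3 / -0.4 2.1 1.5 / 3.4 -1.1 2.2]. Elementwise product with the kernel and sum: 2.1·-0.5 + 1.5·2 + 3.4·1 + -1.1·0.5.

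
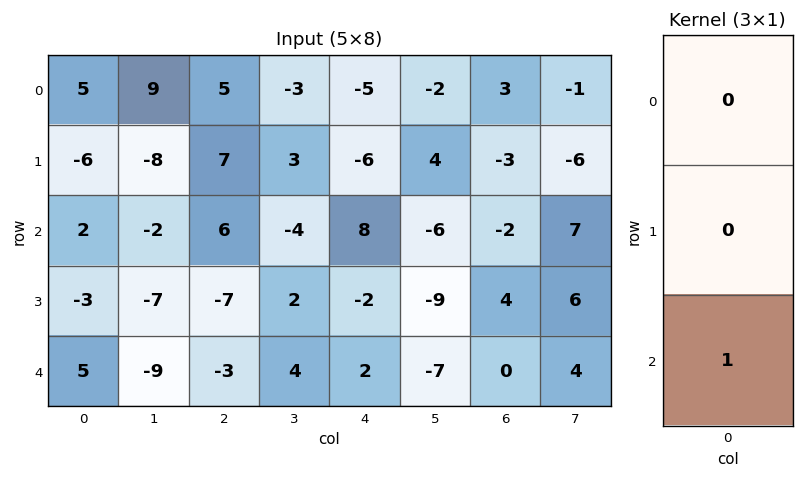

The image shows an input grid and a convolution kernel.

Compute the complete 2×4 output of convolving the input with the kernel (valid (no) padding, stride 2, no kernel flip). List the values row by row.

Output[0,0]: The receptive field on the input at this output position is [5 / -6 / 2]. Elementwise product with the kernel and sum: 2·1.
Output[0,1]: The receptive field on the input at this output position is [5 / 7 / 6]. Elementwise product with the kernel and sum: 6·1.

2 6 8 -2
5 -3 2 0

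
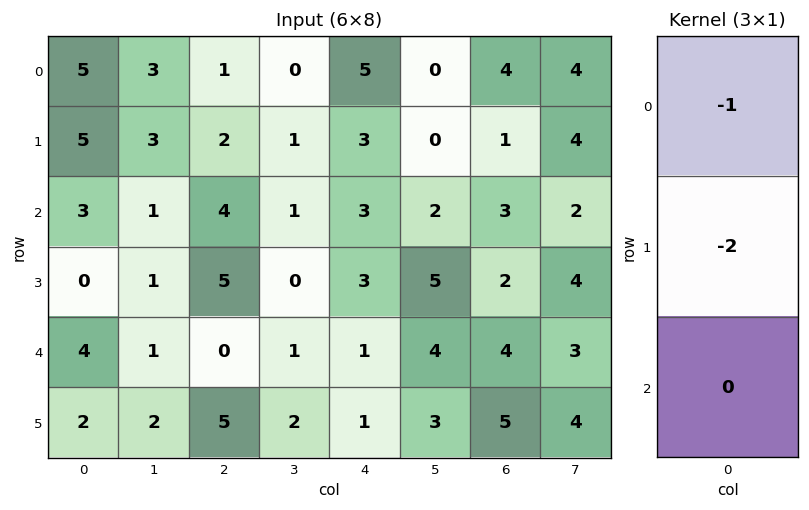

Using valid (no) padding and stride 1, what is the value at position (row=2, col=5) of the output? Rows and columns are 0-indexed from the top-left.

-12

The receptive field on the input at this output position is [2 / 5 / 4]. Elementwise product with the kernel and sum: 2·-1 + 5·-2.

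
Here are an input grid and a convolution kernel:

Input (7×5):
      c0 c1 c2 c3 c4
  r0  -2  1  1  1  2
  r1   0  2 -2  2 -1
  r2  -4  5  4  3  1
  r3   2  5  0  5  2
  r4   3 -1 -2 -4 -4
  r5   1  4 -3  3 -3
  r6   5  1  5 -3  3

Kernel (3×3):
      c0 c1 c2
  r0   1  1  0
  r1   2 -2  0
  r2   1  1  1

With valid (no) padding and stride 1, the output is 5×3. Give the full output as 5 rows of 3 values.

Output[0,0]: The receptive field on the input at this output position is [-2 1 1 / 0 2 -2 / -4 5 4]. Elementwise product with the kernel and sum: -2·1 + 1·1 + 0·2 + 2·-2 + -4·1 + 5·1 + 4·1.

0 22 2
-9 12 9
-5 12 -13
17 11 6
7 14 -13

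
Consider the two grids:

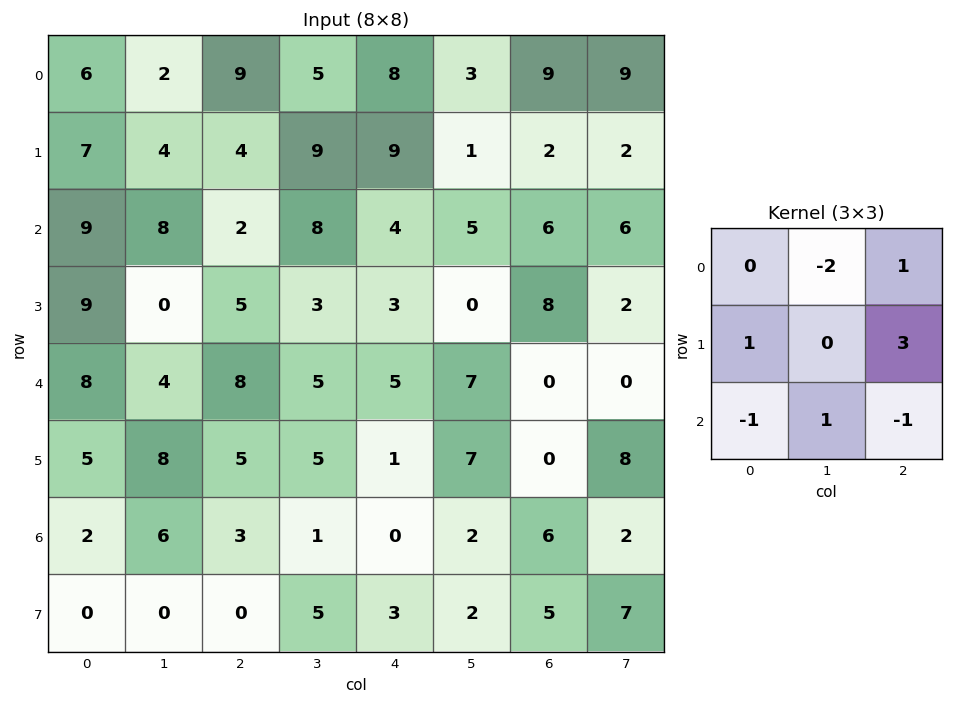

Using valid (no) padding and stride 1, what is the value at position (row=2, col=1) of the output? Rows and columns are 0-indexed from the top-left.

The receptive field on the input at this output position is [8 2 8 / 0 5 3 / 4 8 5]. Elementwise product with the kernel and sum: 2·-2 + 8·1 + 0·1 + 3·3 + 4·-1 + 8·1 + 5·-1.

12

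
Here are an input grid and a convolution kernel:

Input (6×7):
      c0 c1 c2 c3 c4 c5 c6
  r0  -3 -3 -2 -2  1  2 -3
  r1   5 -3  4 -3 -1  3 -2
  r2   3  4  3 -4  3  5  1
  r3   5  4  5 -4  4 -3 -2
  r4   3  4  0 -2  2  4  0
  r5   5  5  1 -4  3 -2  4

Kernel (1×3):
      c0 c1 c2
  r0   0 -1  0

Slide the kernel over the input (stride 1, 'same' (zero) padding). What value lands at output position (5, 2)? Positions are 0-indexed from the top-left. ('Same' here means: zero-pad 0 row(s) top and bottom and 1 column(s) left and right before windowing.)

The receptive field on the zero-padded input at this output position is [5 1 -4]. Elementwise product with the kernel and sum: 1·-1.

-1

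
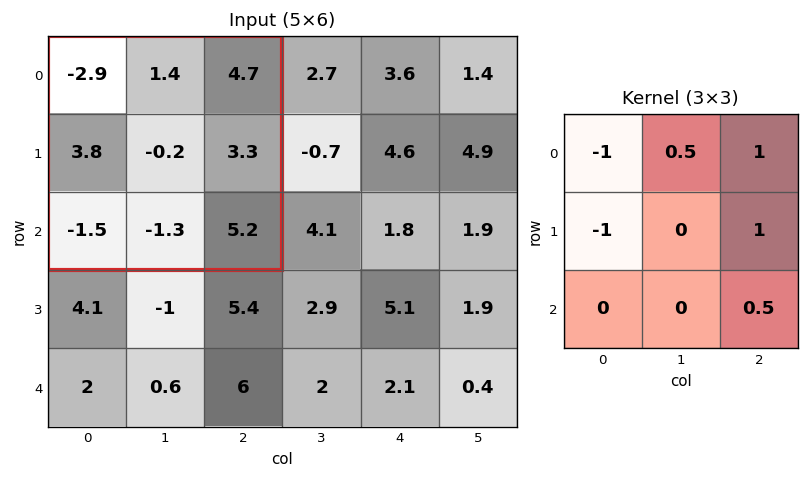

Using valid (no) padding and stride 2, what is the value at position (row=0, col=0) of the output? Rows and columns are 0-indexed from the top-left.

10.4

The receptive field on the input at this output position is [-2.9 1.4 4.7 / 3.8 -0.2 3.3 / -1.5 -1.3 5.2]. Elementwise product with the kernel and sum: -2.9·-1 + 1.4·0.5 + 4.7·1 + 3.8·-1 + 3.3·1 + 5.2·0.5.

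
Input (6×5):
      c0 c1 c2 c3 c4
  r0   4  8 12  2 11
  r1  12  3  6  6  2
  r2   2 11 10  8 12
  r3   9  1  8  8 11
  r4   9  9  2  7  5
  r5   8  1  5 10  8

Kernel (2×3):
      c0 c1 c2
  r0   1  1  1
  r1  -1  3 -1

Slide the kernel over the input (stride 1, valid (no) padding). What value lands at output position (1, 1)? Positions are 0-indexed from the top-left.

26

The receptive field on the input at this output position is [3 6 6 / 11 10 8]. Elementwise product with the kernel and sum: 3·1 + 6·1 + 6·1 + 11·-1 + 10·3 + 8·-1.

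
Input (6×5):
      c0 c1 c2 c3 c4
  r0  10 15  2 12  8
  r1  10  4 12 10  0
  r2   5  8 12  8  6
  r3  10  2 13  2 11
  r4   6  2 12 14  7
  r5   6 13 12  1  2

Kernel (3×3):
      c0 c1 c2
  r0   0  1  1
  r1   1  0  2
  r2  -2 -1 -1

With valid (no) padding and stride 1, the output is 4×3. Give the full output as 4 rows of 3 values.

21 2 -6
10 27 -5
30 -4 4
8 6 12

Output[0,0]: The receptive field on the input at this output position is [10 15 2 / 10 4 12 / 5 8 12]. Elementwise product with the kernel and sum: 15·1 + 2·1 + 10·1 + 12·2 + 5·-2 + 8·-1 + 12·-1.
Output[0,1]: The receptive field on the input at this output position is [15 2 12 / 4 12 10 / 8 12 8]. Elementwise product with the kernel and sum: 2·1 + 12·1 + 4·1 + 10·2 + 8·-2 + 12·-1 + 8·-1.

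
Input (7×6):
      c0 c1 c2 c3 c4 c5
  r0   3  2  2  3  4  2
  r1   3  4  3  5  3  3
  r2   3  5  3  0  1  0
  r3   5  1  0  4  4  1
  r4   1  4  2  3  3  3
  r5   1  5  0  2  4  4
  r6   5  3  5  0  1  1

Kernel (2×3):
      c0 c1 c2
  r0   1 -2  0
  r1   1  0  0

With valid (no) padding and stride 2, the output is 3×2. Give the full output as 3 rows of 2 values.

Output[0,0]: The receptive field on the input at this output position is [3 2 2 / 3 4 3]. Elementwise product with the kernel and sum: 3·1 + 2·-2 + 3·1.
Output[0,1]: The receptive field on the input at this output position is [2 3 4 / 3 5 3]. Elementwise product with the kernel and sum: 2·1 + 3·-2 + 3·1.

2 -1
-2 3
-6 -4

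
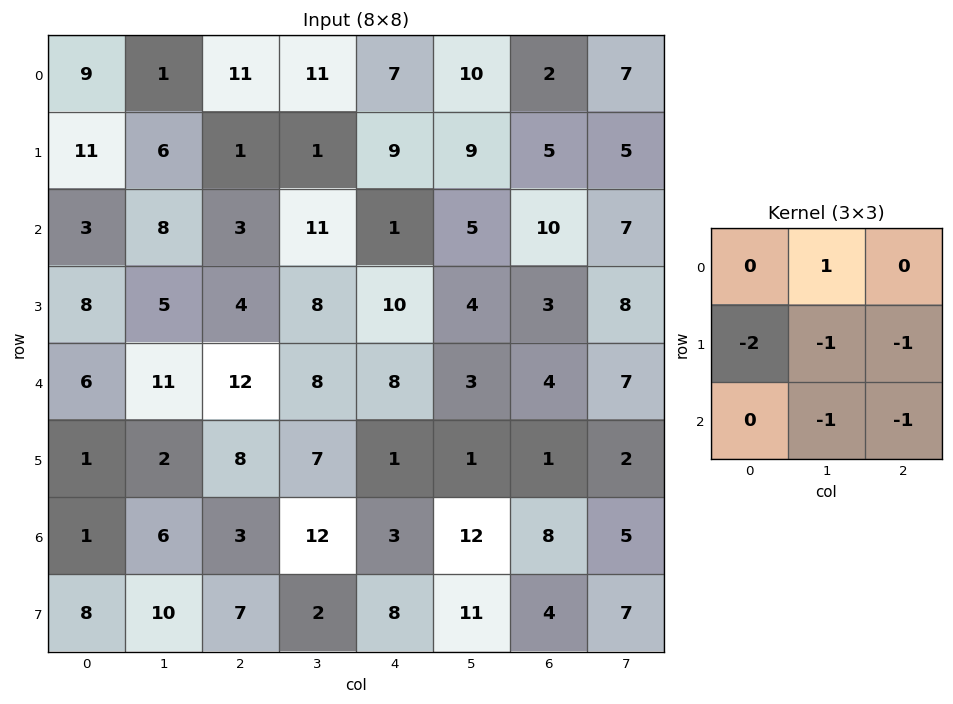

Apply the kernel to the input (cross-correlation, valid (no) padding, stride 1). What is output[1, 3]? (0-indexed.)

The receptive field on the input at this output position is [1 9 9 / 11 1 5 / 8 10 4]. Elementwise product with the kernel and sum: 9·1 + 11·-2 + 1·-1 + 5·-1 + 10·-1 + 4·-1.

-33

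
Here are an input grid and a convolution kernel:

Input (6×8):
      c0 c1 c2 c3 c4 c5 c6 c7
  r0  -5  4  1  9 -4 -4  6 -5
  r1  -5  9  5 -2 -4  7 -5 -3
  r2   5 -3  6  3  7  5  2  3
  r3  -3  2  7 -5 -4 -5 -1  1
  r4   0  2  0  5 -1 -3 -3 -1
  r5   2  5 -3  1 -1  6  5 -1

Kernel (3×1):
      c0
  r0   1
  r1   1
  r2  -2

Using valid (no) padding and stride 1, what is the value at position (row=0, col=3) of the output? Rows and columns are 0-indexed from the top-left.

The receptive field on the input at this output position is [9 / -2 / 3]. Elementwise product with the kernel and sum: 9·1 + -2·1 + 3·-2.

1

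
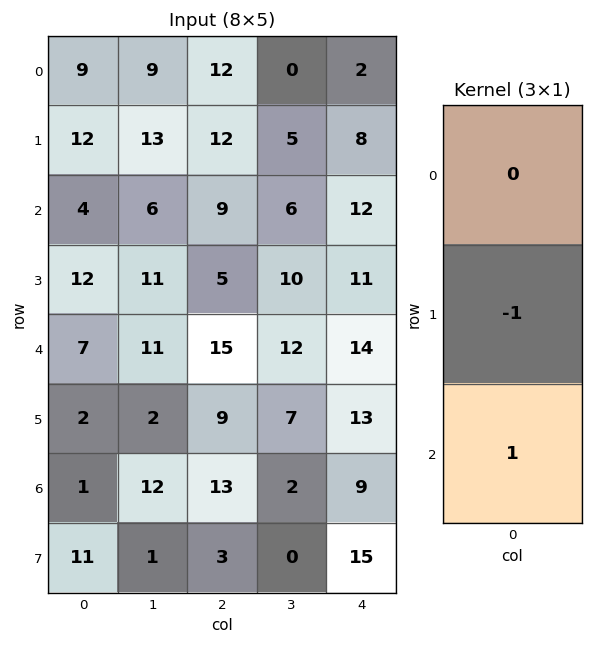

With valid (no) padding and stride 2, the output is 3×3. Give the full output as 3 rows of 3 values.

-8 -3 4
-5 10 3
-1 4 -4

Output[0,0]: The receptive field on the input at this output position is [9 / 12 / 4]. Elementwise product with the kernel and sum: 12·-1 + 4·1.
Output[0,1]: The receptive field on the input at this output position is [12 / 12 / 9]. Elementwise product with the kernel and sum: 12·-1 + 9·1.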